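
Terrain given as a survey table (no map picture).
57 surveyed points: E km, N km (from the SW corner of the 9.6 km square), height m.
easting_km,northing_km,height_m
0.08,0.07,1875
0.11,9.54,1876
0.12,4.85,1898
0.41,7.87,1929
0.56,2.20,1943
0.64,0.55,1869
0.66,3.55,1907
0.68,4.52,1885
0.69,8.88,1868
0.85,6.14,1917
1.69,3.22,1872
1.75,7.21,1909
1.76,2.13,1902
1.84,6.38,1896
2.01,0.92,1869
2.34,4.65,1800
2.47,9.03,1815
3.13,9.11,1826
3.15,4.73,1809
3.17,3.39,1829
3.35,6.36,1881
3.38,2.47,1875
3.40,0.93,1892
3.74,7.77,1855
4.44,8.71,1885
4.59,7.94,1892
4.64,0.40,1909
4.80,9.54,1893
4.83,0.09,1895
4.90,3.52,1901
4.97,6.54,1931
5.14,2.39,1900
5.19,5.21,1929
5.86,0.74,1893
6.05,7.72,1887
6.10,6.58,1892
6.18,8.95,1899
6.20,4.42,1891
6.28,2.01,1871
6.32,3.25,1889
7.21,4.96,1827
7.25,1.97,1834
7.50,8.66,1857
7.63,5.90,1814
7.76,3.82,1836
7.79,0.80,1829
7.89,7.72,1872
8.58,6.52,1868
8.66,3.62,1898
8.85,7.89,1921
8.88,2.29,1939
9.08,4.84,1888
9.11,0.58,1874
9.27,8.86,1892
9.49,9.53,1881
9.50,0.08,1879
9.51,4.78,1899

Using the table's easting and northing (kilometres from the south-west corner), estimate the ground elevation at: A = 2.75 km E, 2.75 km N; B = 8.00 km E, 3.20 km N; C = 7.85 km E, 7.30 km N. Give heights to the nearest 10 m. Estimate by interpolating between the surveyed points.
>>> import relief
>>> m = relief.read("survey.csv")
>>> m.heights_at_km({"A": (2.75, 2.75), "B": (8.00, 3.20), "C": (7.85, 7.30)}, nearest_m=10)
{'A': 1850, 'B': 1870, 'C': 1870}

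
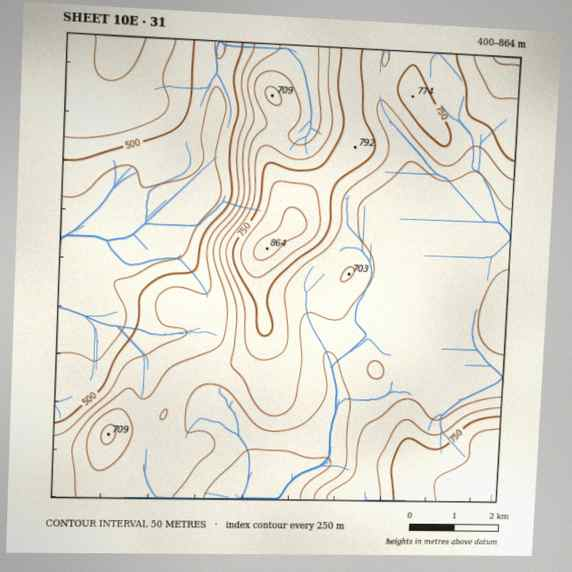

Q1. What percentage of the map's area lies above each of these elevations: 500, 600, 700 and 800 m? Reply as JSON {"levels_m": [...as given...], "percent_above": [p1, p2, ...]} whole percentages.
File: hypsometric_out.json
{"levels_m": [500, 600, 700, 800], "percent_above": [84, 64, 22, 5]}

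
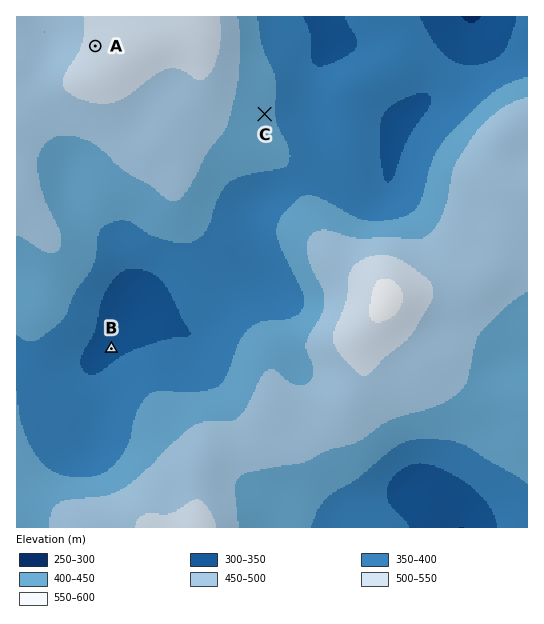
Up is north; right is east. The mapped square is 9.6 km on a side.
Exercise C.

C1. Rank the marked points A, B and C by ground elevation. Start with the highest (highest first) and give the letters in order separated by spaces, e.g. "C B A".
A C B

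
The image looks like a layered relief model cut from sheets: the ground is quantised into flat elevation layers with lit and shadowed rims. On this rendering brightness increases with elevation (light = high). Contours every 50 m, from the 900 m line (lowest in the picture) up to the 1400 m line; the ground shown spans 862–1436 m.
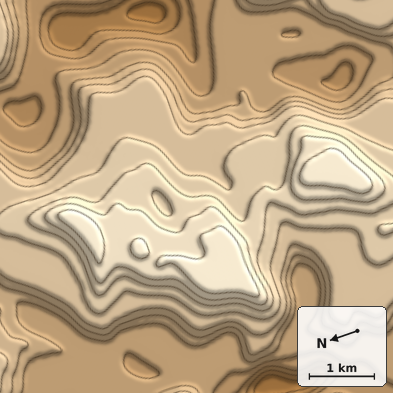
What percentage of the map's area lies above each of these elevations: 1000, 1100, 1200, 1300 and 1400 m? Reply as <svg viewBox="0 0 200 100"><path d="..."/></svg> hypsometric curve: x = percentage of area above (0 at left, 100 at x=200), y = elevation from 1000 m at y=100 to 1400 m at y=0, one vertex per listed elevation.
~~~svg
<svg viewBox="0 0 200 100"><path d="M187 100l-61-25-26-25-62-25-29-25"/></svg>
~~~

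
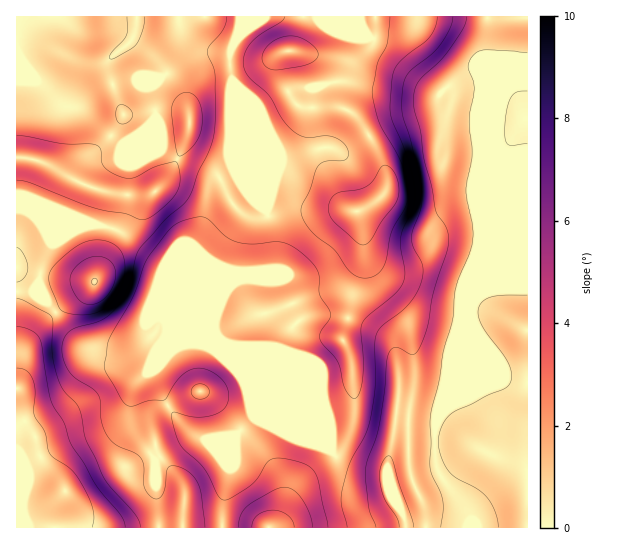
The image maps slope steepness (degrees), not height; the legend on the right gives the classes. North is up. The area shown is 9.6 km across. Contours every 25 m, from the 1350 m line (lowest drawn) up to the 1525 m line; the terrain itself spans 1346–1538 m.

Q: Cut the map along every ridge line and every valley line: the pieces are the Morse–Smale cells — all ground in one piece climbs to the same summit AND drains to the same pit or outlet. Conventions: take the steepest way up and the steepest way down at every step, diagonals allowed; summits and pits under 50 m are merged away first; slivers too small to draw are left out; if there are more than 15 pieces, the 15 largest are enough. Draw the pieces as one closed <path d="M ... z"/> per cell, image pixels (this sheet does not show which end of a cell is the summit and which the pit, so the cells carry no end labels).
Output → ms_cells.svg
<path d="M527 16l-39 1-1 38-10 20 2 26-4 14 0 18 2 10 0 19-2 11 0 40 4 16 0 12-7 25-12 28-1 28-11 33-3 28-10 41-40-1 4-24 0-30-6-23-6-9-28-16-18-5-23-1-19 5-17-40-20 1-10-2 21-10 0-22-2-21-4-12 1-47-37-92-2-20 10-24 0-15-223 1 1 511 205 0 1-25 6-34 7-15 0-19 17-16 5 0 59 24 14 8 11 12 5 2 40 7 9 30 8 15 2 11 122-1z"/><path d="M487 16l-246 0-2 15-10 24 4 30 35 82-1 47 5 20 1 35-21 10 10 2 20-1 17 40 19-5 23 1 18 5 19 10 11 8 7 15 3 15 0 30-4 25 41-1 1-13 8-27 3-28 11-33 1-28 17-45 2-20-4-16 0-40 2-11 0-19-2-10 0-18 4-14-2-26 10-20z"/><path d="M102 225l-15 0-8 3-25 15-10 16-5 20 8 23 22 29 14 14 20 6 18 0 22-8 8 0 10 5 17 0 9-4 14 0 32 11-52-53-16-39-11-6-31-24z"/><path d="M258 419l-5 0-17 16 0 19-7 15-6 34 0 25 182-1 0-6-9-19-9-30-40-7-22-18z"/>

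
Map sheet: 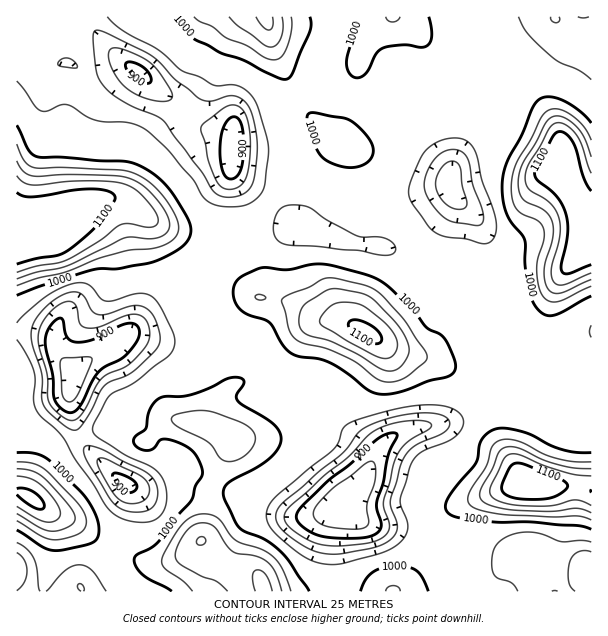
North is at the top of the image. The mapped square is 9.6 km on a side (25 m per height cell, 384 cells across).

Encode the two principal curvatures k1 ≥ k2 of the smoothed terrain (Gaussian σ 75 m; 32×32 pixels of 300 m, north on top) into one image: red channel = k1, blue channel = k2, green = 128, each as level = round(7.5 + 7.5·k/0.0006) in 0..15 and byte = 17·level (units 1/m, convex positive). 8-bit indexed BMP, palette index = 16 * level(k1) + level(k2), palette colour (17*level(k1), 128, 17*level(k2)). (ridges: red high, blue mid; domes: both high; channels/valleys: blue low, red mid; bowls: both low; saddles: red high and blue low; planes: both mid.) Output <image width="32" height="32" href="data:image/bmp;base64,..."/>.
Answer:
<image width="32" height="32" href="data:image/bmp;base64,Qk02CAAAAAAAADYEAAAoAAAAIAAAACAAAAABAAgAAAAAAAAEAAATCwAAEwsAAAABAAAAAAAAAIAAABGAAAAigAAAM4AAAESAAABVgAAAZoAAAHeAAACIgAAAmYAAAKqAAAC7gAAAzIAAAN2AAADugAAA/4AAAACAEQARgBEAIoARADOAEQBEgBEAVYARAGaAEQB3gBEAiIARAJmAEQCqgBEAu4ARAMyAEQDdgBEA7oARAP+AEQAAgCIAEYAiACKAIgAzgCIARIAiAFWAIgBmgCIAd4AiAIiAIgCZgCIAqoAiALuAIgDMgCIA3YAiAO6AIgD/gCIAAIAzABGAMwAigDMAM4AzAESAMwBVgDMAZoAzAHeAMwCIgDMAmYAzAKqAMwC7gDMAzIAzAN2AMwDugDMA/4AzAACARAARgEQAIoBEADOARABEgEQAVYBEAGaARAB3gEQAiIBEAJmARACqgEQAu4BEAMyARADdgEQA7oBEAP+ARAAAgFUAEYBVACKAVQAzgFUARIBVAFWAVQBmgFUAd4BVAIiAVQCZgFUAqoBVALuAVQDMgFUA3YBVAO6AVQD/gFUAAIBmABGAZgAigGYAM4BmAESAZgBVgGYAZoBmAHeAZgCIgGYAmYBmAKqAZgC7gGYAzIBmAN2AZgDugGYA/4BmAACAdwARgHcAIoB3ADOAdwBEgHcAVYB3AGaAdwB3gHcAiIB3AJmAdwCqgHcAu4B3AMyAdwDdgHcA7oB3AP+AdwAAgIgAEYCIACKAiAAzgIgARICIAFWAiABmgIgAd4CIAIiAiACZgIgAqoCIALuAiADMgIgA3YCIAO6AiAD/gIgAAICZABGAmQAigJkAM4CZAESAmQBVgJkAZoCZAHeAmQCIgJkAmYCZAKqAmQC7gJkAzICZAN2AmQDugJkA/4CZAACAqgARgKoAIoCqADOAqgBEgKoAVYCqAGaAqgB3gKoAiICqAJmAqgCqgKoAu4CqAMyAqgDdgKoA7oCqAP+AqgAAgLsAEYC7ACKAuwAzgLsARIC7AFWAuwBmgLsAd4C7AIiAuwCZgLsAqoC7ALuAuwDMgLsA3YC7AO6AuwD/gLsAAIDMABGAzAAigMwAM4DMAESAzABVgMwAZoDMAHeAzACIgMwAmYDMAKqAzAC7gMwAzIDMAN2AzADugMwA/4DMAACA3QARgN0AIoDdADOA3QBEgN0AVYDdAGaA3QB3gN0AiIDdAJmA3QCqgN0Au4DdAMyA3QDdgN0A7oDdAP+A3QAAgO4AEYDuACKA7gAzgO4ARIDuAFWA7gBmgO4Ad4DuAIiA7gCZgO4AqoDuALuA7gDMgO4A3YDuAO6A7gD/gO4AAID/ABGA/wAigP8AM4D/AESA/wBVgP8AZoD/AHeA/wCIgP8AmYD/AKqA/wC7gP8AzID/AN2A/wDugP8A/4D/AJPXlUKGqIeFdYanlpbpyJOWl4aXurmXhoeHhpiVdqaDYtamhKaXlrbXuZemxvq3pMbG18enlpaHiIeWdZWopjCEs5SUpZeWhLXpydakpaa2lYWmpdTVl4eHh5ZkY5S1g3PX2Oe0tralg8nsplO0o2JTY3FAYMOnh4WEk4JigoNz5/r416XEk5KUo7OjdcWRYGFkdZK22JeXtcS0taW2pYP56paU12BAYMWWloZ2l9a3hHFzgKbpmIal5fn6+fn29cm2greiYGCy1oeVpYWGl9jHdIFgctioh4Vypur5+PbmkqKWo4Cz6eeGZYa4uJaGl9fopnCQyOq4l2Ok+sZxYHGFl8jQ5ufIp4SGprfKt6aHmMjHhHCQo6S1lcTDkHKEdaf2w8DomHam2OjYx6eWhoeHlrbWpYBwYJGllISFh4iHx8IgUOfJl5amhpaEdHV2d4eHl6bHx9fGtpeHd4d3h4fY13Bwx8nGp4Z2hpeXh4d3d4eFlLaVhYaWh4eHh4eHiOnGgHKghYXHp4eHh4eHhoZ1c3OE2Limt5aHh4iHd4eI9oCQpZBgY5Skp4eHd3aEo4R0ltj518WWhoeHh4eHh5fUYYHYxnFAc7anh4eGdYTI6db4+dqnc4aGd4eHh5eGhraUUJXnt4Kjx5iHhpWWlLa5yMm4l4OEh4eHh4eFtJOFg7VzcLfJtrWnh3eFuNm2pZe5qKmUg3aHh4eHhpL1xXGFc5SRk5aHloeHh4aWl3d2laaFlISGh4eHh4eGguj6x/f36raDhHWEg4WHh4aWh5eXh4aFdYaIh5iXl4aTpvjomKjI2MeVhajGo4aHh5eFdYSCg4V1hpeXqKaUhnRj1riHiJioqKW2+vmjlpeXp4VTdJaXmJiYp6aGgoOldVLVt7a3t7i4t+jplYO2xcXGtpammIiIl5e2dWFylranhOa3s7bI6Pj56aWCl7ZgccWnmIeHh4eHpqVScaemtOm318ZxdJSDgpKhgpanplFQx7iHhoaWloeotlNQtqah+tnI5mBjg4NzhIWXqIWmc2DGt4eGqMmnhoe2lHLFloCU9/nYgYaHl5eYqaiGdaVzYNa3dpe4l4aHh5e3tqaHdHDo/LWFhZiXhoeXl6WkpXNQ5peHp4aGh4eHh4iHh4eGgvPkkJd1l4d2toZzgJS3paLWh5eHdoaHd3eHiIeHh4eGo5KWhXWXhqamUmCkt5e4poWVlnZ2l5d3d4eHh4eHh4eXl6iElnWGxnBgg9eoh4Z1ldaVdoaoqHZ2h4eHh4iHmJeHhYeXl6ikkMfnp4Z1loao+IOFhoa3hoaXl4aHiJendoaFt6eWhqK3uJd1hZeXp9n6o5WGhqe4qKeHd4aHqIZlhqY="/>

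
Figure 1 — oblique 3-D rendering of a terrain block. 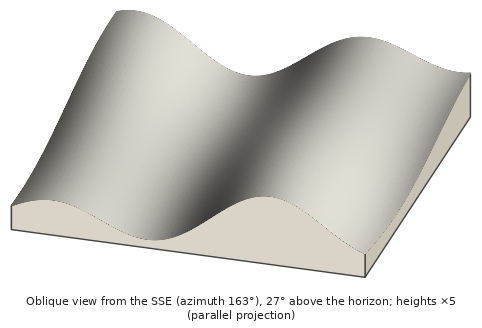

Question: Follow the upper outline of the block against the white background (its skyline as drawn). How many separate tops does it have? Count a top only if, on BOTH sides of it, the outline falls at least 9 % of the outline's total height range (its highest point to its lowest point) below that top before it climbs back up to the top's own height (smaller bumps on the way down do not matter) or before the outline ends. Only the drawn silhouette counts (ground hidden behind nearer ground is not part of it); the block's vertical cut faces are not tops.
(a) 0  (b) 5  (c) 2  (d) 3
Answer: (c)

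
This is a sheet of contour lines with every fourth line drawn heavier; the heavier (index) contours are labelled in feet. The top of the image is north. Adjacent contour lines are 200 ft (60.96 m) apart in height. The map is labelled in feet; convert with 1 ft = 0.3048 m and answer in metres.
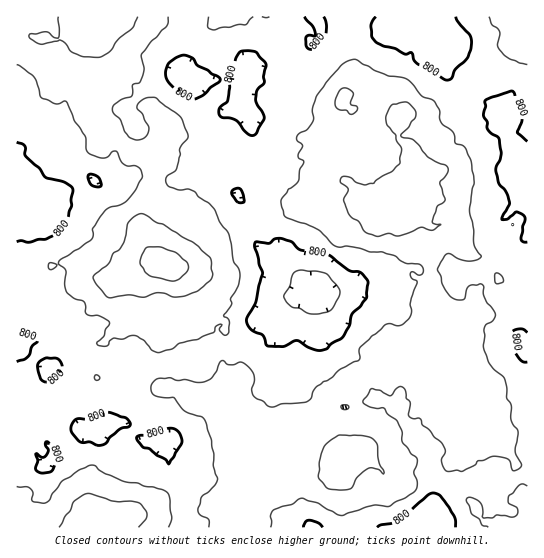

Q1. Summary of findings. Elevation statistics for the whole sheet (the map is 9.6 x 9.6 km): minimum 150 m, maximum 460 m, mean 300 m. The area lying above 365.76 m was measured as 7.4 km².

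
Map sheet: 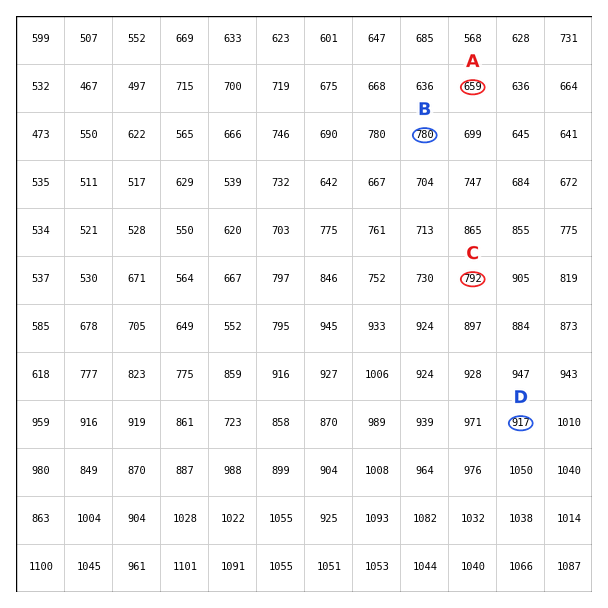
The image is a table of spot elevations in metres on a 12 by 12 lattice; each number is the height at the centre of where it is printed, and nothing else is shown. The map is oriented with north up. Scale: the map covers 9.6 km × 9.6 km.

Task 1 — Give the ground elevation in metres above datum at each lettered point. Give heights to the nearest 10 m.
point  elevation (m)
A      660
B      780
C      790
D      920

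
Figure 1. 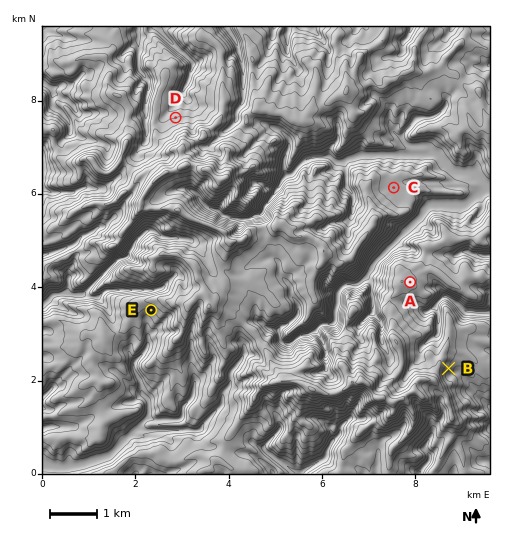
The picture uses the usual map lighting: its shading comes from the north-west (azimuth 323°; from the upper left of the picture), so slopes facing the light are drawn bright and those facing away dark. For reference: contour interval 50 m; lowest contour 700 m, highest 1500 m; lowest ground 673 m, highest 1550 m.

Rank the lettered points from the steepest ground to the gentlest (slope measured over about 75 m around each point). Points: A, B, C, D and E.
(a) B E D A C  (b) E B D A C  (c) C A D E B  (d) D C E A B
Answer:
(a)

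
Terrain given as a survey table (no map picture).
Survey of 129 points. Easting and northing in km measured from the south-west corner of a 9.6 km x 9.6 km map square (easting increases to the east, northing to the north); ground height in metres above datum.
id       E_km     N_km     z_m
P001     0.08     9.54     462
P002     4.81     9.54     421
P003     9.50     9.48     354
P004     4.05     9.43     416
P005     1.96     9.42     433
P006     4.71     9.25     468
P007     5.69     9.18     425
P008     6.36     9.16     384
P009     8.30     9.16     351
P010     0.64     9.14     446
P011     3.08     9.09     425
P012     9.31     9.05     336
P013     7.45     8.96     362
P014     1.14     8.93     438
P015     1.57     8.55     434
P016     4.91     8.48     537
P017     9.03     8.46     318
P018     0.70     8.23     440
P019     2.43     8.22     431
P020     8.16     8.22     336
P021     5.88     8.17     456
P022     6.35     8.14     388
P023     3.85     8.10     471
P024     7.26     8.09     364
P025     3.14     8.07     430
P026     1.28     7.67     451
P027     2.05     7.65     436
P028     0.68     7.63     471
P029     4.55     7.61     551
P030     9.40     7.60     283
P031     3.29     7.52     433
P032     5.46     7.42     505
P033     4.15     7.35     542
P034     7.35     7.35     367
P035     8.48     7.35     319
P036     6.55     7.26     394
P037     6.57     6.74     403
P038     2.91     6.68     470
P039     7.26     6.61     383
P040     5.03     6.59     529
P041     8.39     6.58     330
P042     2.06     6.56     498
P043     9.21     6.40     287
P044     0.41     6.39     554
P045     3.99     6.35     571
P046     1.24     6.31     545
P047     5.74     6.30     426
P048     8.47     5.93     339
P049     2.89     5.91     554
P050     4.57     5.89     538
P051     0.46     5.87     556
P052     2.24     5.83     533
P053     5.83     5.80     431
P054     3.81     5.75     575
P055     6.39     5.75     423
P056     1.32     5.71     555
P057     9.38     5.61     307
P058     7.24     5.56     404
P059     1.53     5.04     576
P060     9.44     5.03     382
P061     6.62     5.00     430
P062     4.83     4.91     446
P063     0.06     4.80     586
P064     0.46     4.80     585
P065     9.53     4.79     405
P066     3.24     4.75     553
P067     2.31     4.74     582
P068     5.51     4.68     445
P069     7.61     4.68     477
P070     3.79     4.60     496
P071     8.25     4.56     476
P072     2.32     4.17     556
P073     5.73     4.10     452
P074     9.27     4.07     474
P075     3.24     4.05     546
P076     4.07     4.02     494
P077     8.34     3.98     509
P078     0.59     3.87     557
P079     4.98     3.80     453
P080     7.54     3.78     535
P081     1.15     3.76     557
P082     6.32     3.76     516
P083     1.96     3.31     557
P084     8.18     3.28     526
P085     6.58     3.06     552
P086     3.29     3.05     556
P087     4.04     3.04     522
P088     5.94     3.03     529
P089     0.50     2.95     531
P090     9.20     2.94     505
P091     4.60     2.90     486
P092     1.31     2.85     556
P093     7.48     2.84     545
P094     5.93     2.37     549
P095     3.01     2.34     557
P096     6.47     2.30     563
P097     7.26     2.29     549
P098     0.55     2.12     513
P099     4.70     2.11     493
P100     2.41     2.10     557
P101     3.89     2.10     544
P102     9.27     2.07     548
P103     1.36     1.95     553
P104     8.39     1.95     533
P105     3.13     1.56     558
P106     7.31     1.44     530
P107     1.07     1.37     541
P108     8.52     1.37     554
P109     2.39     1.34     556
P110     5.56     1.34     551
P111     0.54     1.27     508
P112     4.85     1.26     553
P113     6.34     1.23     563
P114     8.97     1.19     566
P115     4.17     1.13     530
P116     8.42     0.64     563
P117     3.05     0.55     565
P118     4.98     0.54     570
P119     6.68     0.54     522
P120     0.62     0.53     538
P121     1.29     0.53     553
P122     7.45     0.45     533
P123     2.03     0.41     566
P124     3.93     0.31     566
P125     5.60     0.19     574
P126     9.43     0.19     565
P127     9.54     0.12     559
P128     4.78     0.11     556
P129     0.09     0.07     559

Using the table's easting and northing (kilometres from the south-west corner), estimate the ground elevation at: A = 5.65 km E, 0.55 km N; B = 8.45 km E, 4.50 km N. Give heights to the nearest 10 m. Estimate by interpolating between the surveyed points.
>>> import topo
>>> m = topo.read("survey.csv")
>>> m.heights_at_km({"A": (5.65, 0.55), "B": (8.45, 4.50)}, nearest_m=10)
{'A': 570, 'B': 470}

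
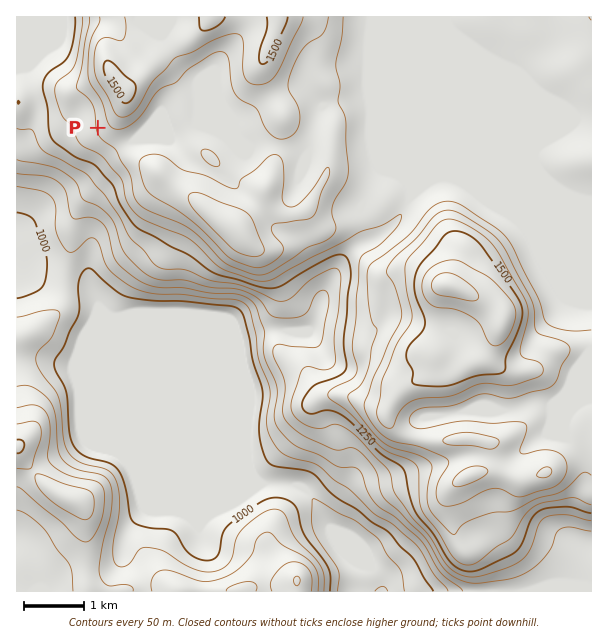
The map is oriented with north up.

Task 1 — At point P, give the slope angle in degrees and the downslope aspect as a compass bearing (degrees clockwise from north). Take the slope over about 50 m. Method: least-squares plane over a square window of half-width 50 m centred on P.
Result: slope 12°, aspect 258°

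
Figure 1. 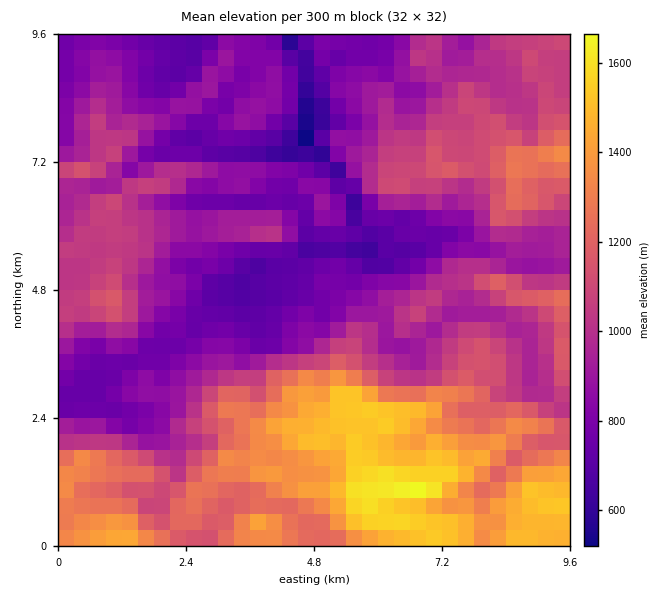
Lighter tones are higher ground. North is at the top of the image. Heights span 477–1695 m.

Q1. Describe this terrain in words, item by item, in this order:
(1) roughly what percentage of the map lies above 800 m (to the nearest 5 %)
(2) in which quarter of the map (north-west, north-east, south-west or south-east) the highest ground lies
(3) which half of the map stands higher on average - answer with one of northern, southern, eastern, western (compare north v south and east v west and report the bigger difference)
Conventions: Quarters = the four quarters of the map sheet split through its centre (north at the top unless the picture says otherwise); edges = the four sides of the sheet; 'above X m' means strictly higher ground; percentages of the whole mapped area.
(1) About 80 % of the map lies above 800 m.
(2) The highest point lies in the south-east quarter of the map.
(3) Taken as a whole, the southern half is higher than the northern.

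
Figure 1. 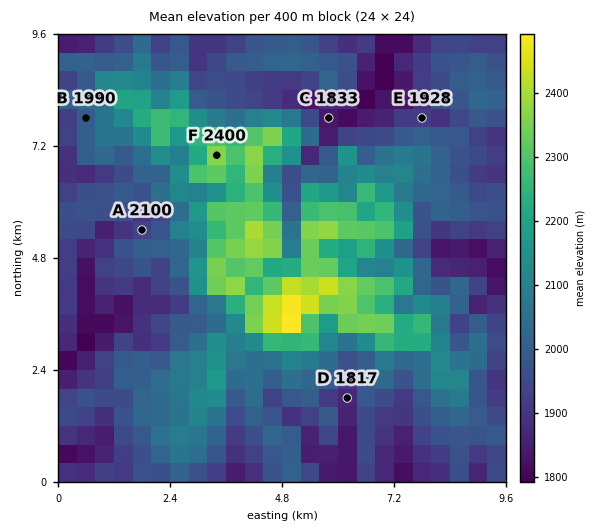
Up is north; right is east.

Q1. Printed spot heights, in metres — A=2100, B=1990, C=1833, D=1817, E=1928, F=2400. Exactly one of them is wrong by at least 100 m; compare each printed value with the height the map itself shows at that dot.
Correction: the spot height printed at A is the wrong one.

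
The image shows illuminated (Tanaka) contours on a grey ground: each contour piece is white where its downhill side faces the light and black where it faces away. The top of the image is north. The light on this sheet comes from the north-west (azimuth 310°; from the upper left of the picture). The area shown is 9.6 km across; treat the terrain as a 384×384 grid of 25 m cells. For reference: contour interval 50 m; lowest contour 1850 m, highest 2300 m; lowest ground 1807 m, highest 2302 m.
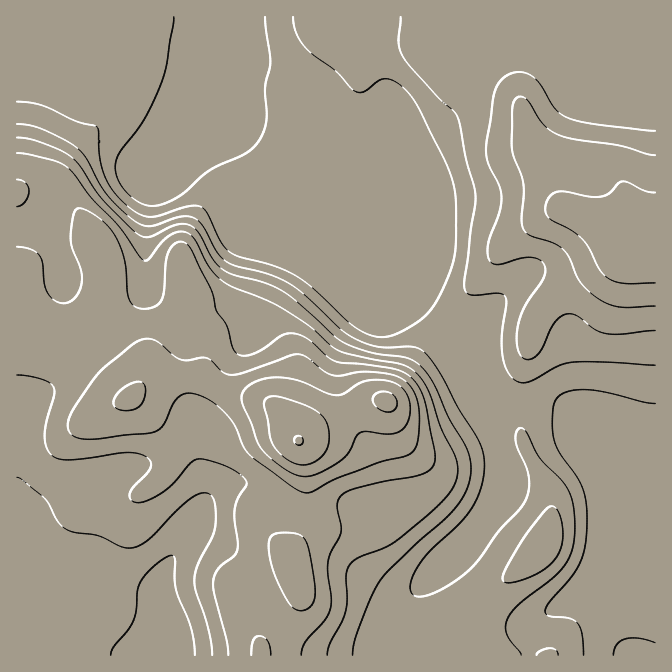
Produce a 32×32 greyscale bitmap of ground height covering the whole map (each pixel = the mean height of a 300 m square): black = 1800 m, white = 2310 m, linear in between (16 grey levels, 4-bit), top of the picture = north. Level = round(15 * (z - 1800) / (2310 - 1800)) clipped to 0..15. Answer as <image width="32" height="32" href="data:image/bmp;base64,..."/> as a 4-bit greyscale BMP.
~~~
<image width="32" height="32" href="data:image/bmp;base64,Qk12AgAAAAAAAHYAAAAoAAAAIAAAACAAAAABAAQAAAAAAAACAAATCwAAEwsAABAAAAAAAAAAAAAAABEREQAiIiIAMzMzAERERABVVVUAZmZmAHd3dwCIiIgAmZmZAKqqqgC7u7sAzMzMAN3d3QDu7u4A////AHd3ZmZnmqqYZVVVVVREMhFmZ3ZmZ5qqmHZVVVVEMzIiZmZmZmiaqql2VVVVVDMiImZmZmZ4mau5dlVEVmVDIiJmZmdmeJmruYdlREVmZCIiZnd3dmeJq6mIdlREVnUyImd4iIdniaqqmIh1RFZlMiJ3iImYd4maqYiIh1RFZTIieIiJmYiJmrqZmIhkRFQyIoiIiJmZmbzcuqqYZERDIiKJqqmZmZvO7cu7mGREQiIiiau7upmr3u3MzJdURDIiIomrzMuqvN7dzdyWREQzIjOJmrzLu7zMy7zLdUREQzM0maqru7uqq7qZh1RERVRERKqqqrqqmJqYZURERFZlVVWqqqqpmZiIhkIjNERWZmZmqZqpmZmIh1QiIjRERmZ3d5mZqYmph2UyIiIjRVVneJmZmamJqFQzIiIiIkZmZ4mZmZqoeJYyIiIiIiJGZ3iZmZiZllVkIiIiIiIiRWiJmZmYmGMiMyIiIiIiIkVomZmZmIdBARIiIiIiIiJFaImZmYh1IQABIiIiIiIjRniIiIh2VDEQABEiIiIiI1Z4iIh3VDMyEAABEiIiIjRWeHdmZjMzMyEAARIiIiJEVndlVVUzMzMhAAESIjMzRVVnZVVVMzMzMQABEiMzNFVVVVVVVTMzMzIQARI0REVVVVVVVVUzMzMyEAESRERFVVVVVVVV"/>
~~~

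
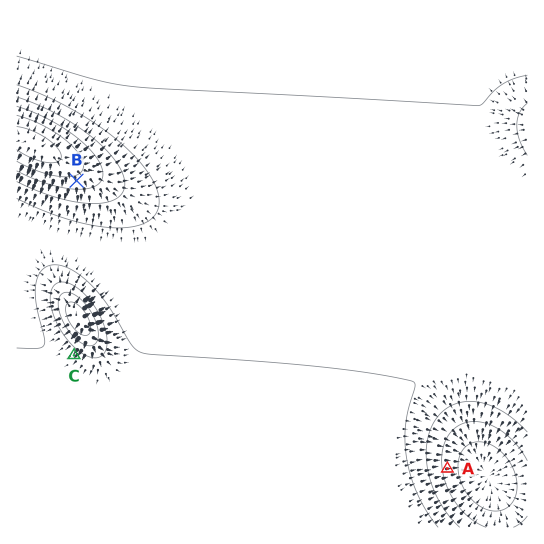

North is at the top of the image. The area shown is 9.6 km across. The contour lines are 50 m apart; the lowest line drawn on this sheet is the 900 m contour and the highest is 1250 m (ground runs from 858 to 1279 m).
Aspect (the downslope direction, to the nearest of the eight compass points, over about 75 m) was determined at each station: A E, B S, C SW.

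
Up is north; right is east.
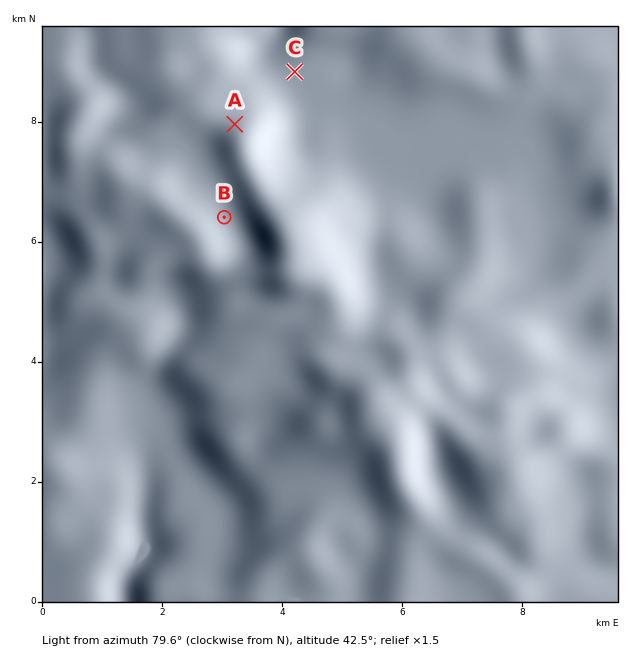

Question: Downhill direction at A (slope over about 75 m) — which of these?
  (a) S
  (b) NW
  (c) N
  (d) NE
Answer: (c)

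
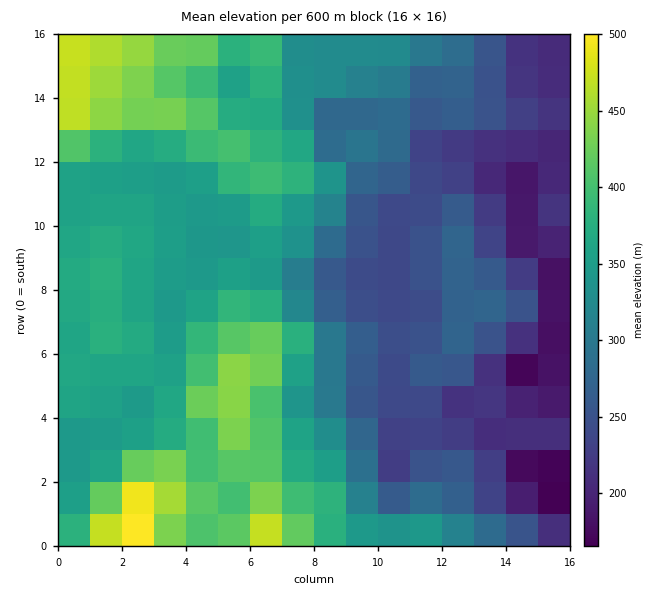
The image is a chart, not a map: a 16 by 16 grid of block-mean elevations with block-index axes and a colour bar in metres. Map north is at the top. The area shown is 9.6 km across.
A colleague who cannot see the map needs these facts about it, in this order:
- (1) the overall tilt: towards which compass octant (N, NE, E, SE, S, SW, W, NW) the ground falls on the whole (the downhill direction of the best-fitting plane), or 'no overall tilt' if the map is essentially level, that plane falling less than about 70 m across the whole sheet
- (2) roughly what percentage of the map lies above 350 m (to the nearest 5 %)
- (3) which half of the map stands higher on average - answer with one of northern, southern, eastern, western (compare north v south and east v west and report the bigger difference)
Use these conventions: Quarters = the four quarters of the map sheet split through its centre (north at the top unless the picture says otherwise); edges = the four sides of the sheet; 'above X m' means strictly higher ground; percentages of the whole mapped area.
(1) Overall the map slopes down towards the east.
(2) Roughly 45 % of the ground is higher than 350 m.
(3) On average the western half of the map is the higher ground.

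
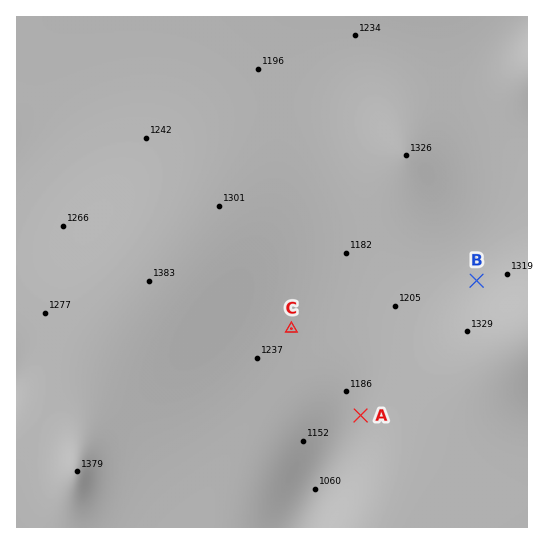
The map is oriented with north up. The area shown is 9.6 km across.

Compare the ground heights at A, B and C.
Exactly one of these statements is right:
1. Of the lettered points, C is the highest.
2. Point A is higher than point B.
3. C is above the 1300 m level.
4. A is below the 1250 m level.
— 4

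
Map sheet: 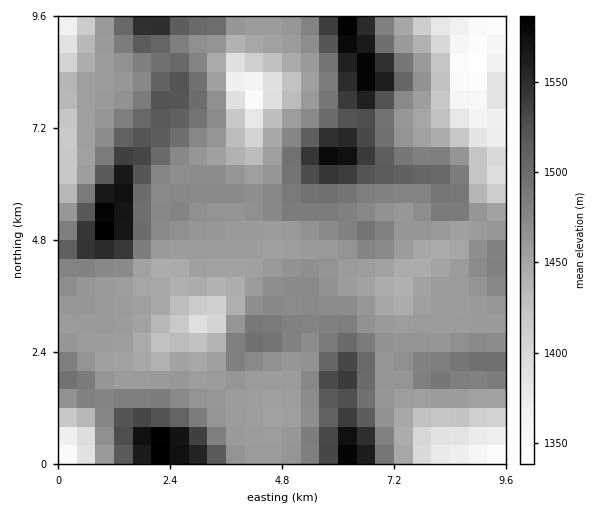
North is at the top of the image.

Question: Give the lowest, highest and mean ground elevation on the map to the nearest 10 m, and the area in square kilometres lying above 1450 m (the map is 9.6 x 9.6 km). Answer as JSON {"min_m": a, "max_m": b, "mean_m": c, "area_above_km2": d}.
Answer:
{"min_m": 1330, "max_m": 1600, "mean_m": 1470, "area_above_km2": 71.4}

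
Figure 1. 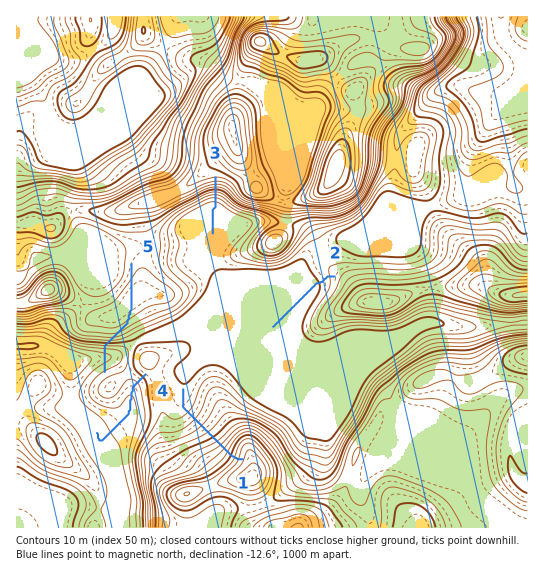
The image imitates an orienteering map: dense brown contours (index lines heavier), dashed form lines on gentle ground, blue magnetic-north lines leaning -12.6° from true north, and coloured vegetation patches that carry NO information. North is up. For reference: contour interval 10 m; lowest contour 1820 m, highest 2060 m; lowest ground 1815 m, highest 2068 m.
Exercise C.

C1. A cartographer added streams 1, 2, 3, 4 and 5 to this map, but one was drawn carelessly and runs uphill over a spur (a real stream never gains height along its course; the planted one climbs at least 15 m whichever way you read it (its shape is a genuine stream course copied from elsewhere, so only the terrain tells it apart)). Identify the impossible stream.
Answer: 5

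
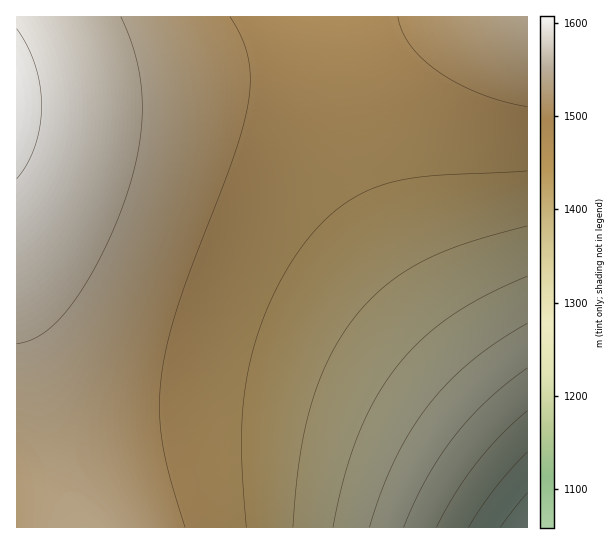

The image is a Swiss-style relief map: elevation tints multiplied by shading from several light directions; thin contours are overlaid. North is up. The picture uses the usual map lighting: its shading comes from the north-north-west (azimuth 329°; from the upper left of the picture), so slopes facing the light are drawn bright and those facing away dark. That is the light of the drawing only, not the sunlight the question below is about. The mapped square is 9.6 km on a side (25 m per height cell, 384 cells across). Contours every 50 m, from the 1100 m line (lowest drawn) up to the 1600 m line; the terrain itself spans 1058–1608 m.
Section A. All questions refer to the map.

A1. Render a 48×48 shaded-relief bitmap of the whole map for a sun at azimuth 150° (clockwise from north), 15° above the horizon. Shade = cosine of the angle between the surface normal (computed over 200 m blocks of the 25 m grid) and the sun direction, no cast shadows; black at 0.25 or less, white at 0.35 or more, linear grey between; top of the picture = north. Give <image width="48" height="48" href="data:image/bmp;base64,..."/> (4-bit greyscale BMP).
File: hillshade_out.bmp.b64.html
<image width="48" height="48" href="data:image/bmp;base64,Qk32BAAAAAAAAHYAAAAoAAAAMAAAADAAAAABAAQAAAAAAIAEAAATCwAAEwsAABAAAAAAAAAAAAAAABEREQAiIiIAMzMzAERERABVVVUAZmZmAHd3dwCIiIgAmZmZAKqqqgC7u7sAzMzMAN3d3QDu7u4A////AAAAAAERESIiMzREVWZneImaqrvM3d7u/wAAABERESIiMzREVVZneIiZqrvMzd3u7wAAEREREiIiMzREVVZnd4iZqqu8zd3u7xERERERIiIjMzREVVZmd4iZmqu8zN3e7hERERESIiIjMzREVVZmd4iJmqq7zN3e7hEREREiIiIzMzREVVZmd3iJmaq7zM3d7hEREiIiIiIzMzREVVVmd3iImaqrvMzd7iIiIiIiIiMzM0REVVVmZ3iImZqru8zd3iIiIiIiIzMzM0REVVVmZ3eIiZqqu8zN3SIiIiIjMzMzNEREVVVmZ3eIiZmqu7zN3SIiIjMzMzMzNEREVVVmZnd4iZmqq7zM3TIzMzMzMzMzREREVVVmZnd4iJmaq7vMzTMzMzMzMzNEREREVVVmZnd4iJmaqru8zDMzMzMzMzREREREVVVWZmd3iImZqqu8zDMzMzM0RERERERFVVVWZmd3iIiZmqu7zDMzNERERERERERFVVVWZmd3eIiZmqq7vERERERERERERERVVVVWZmZ3eIiJmaqru0REREREREREREVVVVVWZmZ3d4iJmZqru0RERERERERERFVVVVVVZmZnd3iImZqqu0RERERERERERVVVVVVVZmZnd3iIiZmqq0REREREREVVVVVVVVVVZmZmd3eIiZmaqkRERERVVVVVVVVVVVVVVmZmd3d4iJmaqkRERVVVVVVVVVVVVVVVVmZmZ3d4iImZqkREVVVVVVVVVVVVVVVVVWZmZnd3iIiZmkREVVVVVVVVVVVVVVVVVWZmZmd3eIiZmURFVVVVVVVVVVVVVVVVVVZmZmd3d4iJmURFVVVVVVVVVVVVVVVVVVVmZmZ3d3iImUREVVVVVVVVVVVVVVVVVVVWZmZnd3iIiUREVVVVVVVVVVVVVVVVVVVVVmZmd3eIiERERVVVVVVVVVVVVVVVVVVVVWZmZ3d4iERERFVVVVVVVVVVVVVVVVVVVVZmZnd3iERERERVVVVVVUREREREVVVVVVVmZmd3eEREREREREREREREREREREVVVVVWZmZ3d0REREREREREREREREREREREVVVVVmZndzNERERERERERERERERERERERFVVVWZmdzM0REREREREREREREREREREREVVVVZmZzMzRERERERERERERERERERERERFVVVmZjMzNEREREREREREQzMzMzRERERERVVVZjMzMzNEREREQzMzMzMzMzMzNERERFVVViMzMzMzMzMzMzMzMzMzMzMzMzNERERVVSIzMzMzMzMzMzMzMzMzMzMzMzMzRERFVSIjMzMzMzMzMzMzMzMzIiMzMzMzM0RERSIiIzMzMzMzMzMiIiIiIiIiIiMzMzNERCIiIiIzMzMyIiIiIiIiIiIiIiIiMzMzRCIiIiIiIiIiIiIiIiIiIiIiIiIiIiMzMxEiIiIiIiIiIiIiIiERERERERIiIiIjMxESIiIiIiIiIiIREREREREREREREiIiIxESIiIiIiIiIhERERERERERERERERIiIg=="/>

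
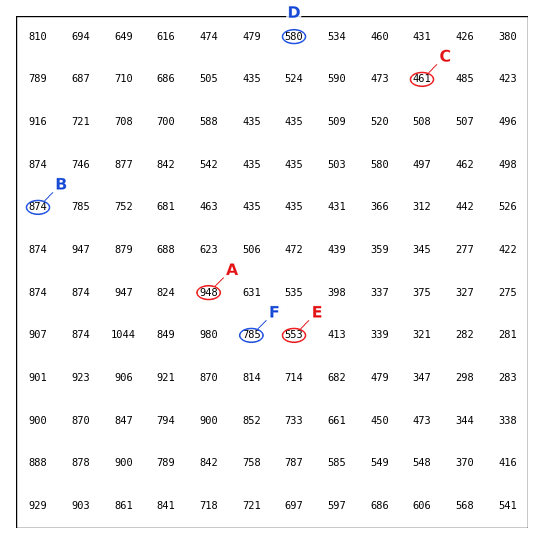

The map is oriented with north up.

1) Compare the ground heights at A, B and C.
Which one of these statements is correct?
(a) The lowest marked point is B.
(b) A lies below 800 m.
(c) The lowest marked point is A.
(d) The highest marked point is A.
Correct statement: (d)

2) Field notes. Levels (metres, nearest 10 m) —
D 580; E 550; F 780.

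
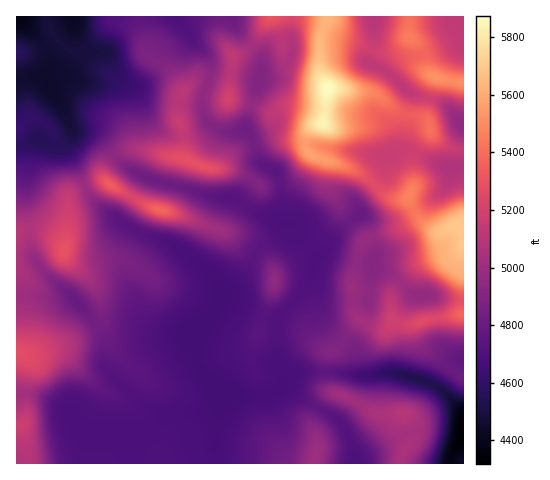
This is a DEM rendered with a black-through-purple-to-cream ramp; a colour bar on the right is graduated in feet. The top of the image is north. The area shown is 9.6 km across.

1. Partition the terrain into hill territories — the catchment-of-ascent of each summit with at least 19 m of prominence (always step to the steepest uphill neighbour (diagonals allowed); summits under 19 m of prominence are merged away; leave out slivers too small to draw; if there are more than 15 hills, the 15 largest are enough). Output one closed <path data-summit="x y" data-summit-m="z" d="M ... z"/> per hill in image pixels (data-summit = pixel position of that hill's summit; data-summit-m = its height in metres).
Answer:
<path data-summit="328 89" data-summit-m="1790" d="M374 16l-82 0-2 20 2 7-4-3-10 0-11 8-5 12-4 29-12 37 15 36 5 4-8 6-14 21-9 6 25 15 14 4 10 6 11 1 5 13 16 20-4 20-35 44-24-8-23-14-8-2-10 18-19 19 0 18 6 15 17 19 25 9 28-1 7-3 12-14 12-5 35-1 19 3 44-2 41 14 24 27 1-52-9-4-14-14-4-28-6-18-4-3-14 0-21-20-19-8 2-21-7-21-10-16 1-8 22-23 6-21 15-11 11-45 0-6-20-18-25-14 6-21z"/><path data-summit="63 252" data-summit-m="1615" d="M71 133l-8 10-4 3-7 0-14-8-22 8 0 149 37 2 10-5 6 2 18 19 14 20 4 14 0 20 43 43 11 5 13 1 41-7 5-7 2-13-15-13-8-13-4-10 0-18 14-13 11-15 3-8-2-14-16-18-22-18-54-23-25-18-12-12-23-48z"/><path data-summit="206 167" data-summit-m="1613" d="M175 16l-101 0-2 11-21 26-1 15-6 12 16 23 11 24 5 5 15 1 7 3 17 22 14 11 18 9 34 8 19 7 14 4 24 1 20-26 8-6-5-4-8-23-7-10-22 3-14-8-4-5-3-9 0-13 8-22 0-12-4-8-14-14z"/><path data-summit="459 225" data-summit-m="1736" d="M410 150l-12 0-11 7-6 21-23 25 1 10 9 12 7 21-2 21 19 8 21 20 17 0 33 6 1-135-16 2z"/><path data-summit="17 354" data-summit-m="1608" d="M67 292l-14 5-37 0 0 96 19 1 27 12 8 6 4 13 10 11 24-4 30 3 14-6 16-12-13-3-11-7-36-36-4-8 1-16-4-14-14-20z"/><path data-summit="404 413" data-summit-m="1555" d="M335 372l-35 1-12 5-7 8 9 3 19 14 21 11 13 11 8 16 5 23 95-1 3-11 10-14 0-24-20-24-14-8-32-9-44 2z"/><path data-summit="161 210" data-summit-m="1639" d="M144 176l-22 35-2 9 7 6 23 10 16 5 20 12 28 25 6 9 2 10 23-23 11-23 28-22 0-5-5-4-26-9-18-13-21-1-33-11-23-4z"/><path data-summit="314 463" data-summit-m="1527" d="M284 387l-20 9-23 0-21-6-4 43 1 30 138 1-2-16-10-23-13-11z"/><path data-summit="229 98" data-summit-m="1587" d="M231 16l-55 1 34 43 1 15-8 22 0 13 7 14 14 8 13 0 9-3 12-40 4-25-2-10-20-20z"/><path data-summit="274 281" data-summit-m="1510" d="M293 224l-8 0-4 9-25 18-11 23-22 21-1 3 8 2 23 14 24 7 34-41 5-21-16-21z"/><path data-summit="17 426" data-summit-m="1577" d="M29 393l-13 2 0 68 66 1 0-18 4-9-9-9-7-16-8-6-16-8z"/><path data-summit="410 38" data-summit-m="1663" d="M463 16l-88 0-1 26-6 21 22 10 3-5 11-9 26-6 17-7 14-7 3-4z"/><path data-summit="110 185" data-summit-m="1628" d="M73 129l-6 19 23 48 12 12 17 12 3-9 21-35-23-13-22-27-7-3-15-1z"/><path data-summit="435 77" data-summit-m="1684" d="M463 36l-2 3-28 13-31 8-13 14 22 19 35 12 17 19z"/><path data-summit="431 130" data-summit-m="1651" d="M416 94l-3 1-10 49-4 6 14 1 35 17 15-3 1-40-18-20z"/>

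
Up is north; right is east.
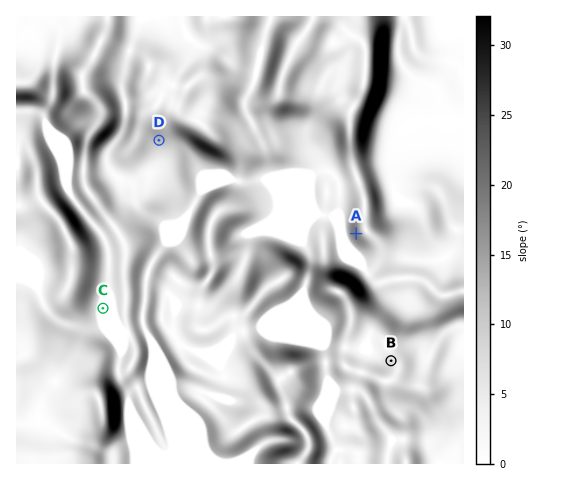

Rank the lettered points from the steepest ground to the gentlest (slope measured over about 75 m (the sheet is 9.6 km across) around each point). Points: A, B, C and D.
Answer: A D B C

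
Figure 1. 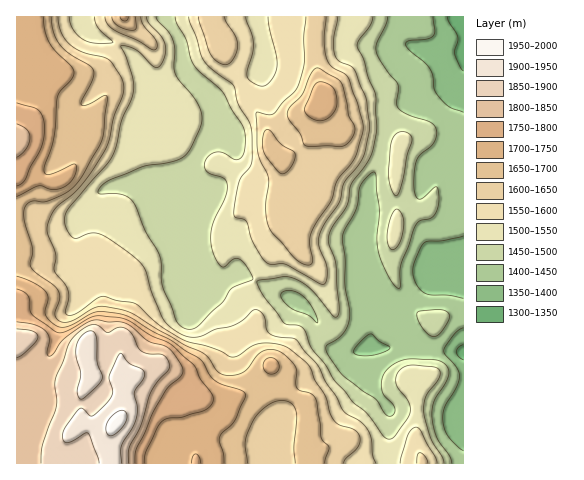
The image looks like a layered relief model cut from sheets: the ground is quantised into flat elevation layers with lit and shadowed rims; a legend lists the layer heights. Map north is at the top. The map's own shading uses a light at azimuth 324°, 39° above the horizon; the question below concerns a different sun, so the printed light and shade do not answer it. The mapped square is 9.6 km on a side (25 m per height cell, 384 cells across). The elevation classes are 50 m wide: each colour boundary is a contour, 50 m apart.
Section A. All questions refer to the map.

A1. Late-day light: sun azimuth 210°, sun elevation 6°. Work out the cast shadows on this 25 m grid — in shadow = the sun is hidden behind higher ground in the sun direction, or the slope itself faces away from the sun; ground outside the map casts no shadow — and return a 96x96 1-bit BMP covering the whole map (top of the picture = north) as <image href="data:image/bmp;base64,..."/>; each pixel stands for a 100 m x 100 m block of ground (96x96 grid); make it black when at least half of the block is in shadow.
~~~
<image width="96" height="96" href="data:image/bmp;base64,Qk2+BAAAAAAAAD4AAAAoAAAAYAAAAGAAAAABAAEAAAAAAIAEAAATCwAAEwsAAAIAAAAAAAAA////AAAAAAAAAAPgAAAAAAAAAPwAAAPgAAAAAAAAAf4AAAPgAAAAAAAAAf8AAAHgAAAAAAADAf8AAADgAAAAAAAPA/8AAAAAAAAAAAB/g/8AAAAAAAAAAA//g/8AAAAAAAAAAB//g/8AAAAAAAAAAH//h/8AAAAAAAAAAH//g/8AAABAAAAAAP//g/8AAAPgAAAAAP//gf8AAAHwAAAAAP//gP8AAAHwAAAAAP//gP8AAADwAAAAAf//AH8AAABgAD4AA///AD8AAAAAAP+AA///AA8AAAAAAf+AA///AAcAAAAAAf+AAf//AAMAAAAAA//AAf//B/8AAAAwH//AH///P/8AAAD4f//A//////8AAAD8///D//////8AAAD////P//////8AAAD////v//////8AAGD////////+D/8AAOD////////8A////eH////////4AB////P////////4AAf////////n///4AAD////////j//H4AAD////////j//H4AAB////////n/+P4AHg////////v/+fwAf4f/////////8fwA/8f/////////8+AB/9//////////4/AD////////////w/AH//////////3gA/AHwT////////gAB/AHgD////////gAB/AHAD////////AAD/AHAB////////AAH+AAAA////////AAP+AAAAf//////+AAf+AAAAP/8f///+AA/+AAAAH/8f///+AA/+AAAAH/+P///8AA/+AAAAD/+H///8AAf+AAAAB/+H///gAAP+AAAAB//D///AAAD+AAAAA//B///AAAA8AAAAAf/A///AAAAAAAAAAP/Af//AAAAAAEAAAD/gf//AAAAAAAAAAAfgP//AAAAAAAAAAAPgH//AAAAAAAAAAAHgD//AAAAeAAAAAADgB/+AAAAeAAAAAABAB/+AAAAOAAAAAAAAA/MAAAAAAAAAAAAAAfAAAAAAAAAAAAAAAPAAAAAAAAAAAAAAACAAAAAAAAAAAAAAAAAAAAAAAAAAAAAAAAAwAAAAAAAAAAAAAAB4AYAAAAAAAAAAAAAwA4AAQAAAAAAAAAAAB4AAwAAAAAAAAAAAD4AAYAAAAABgAAAAD4AAYGAAAADgAAAADwAB4PAAOADwAAAADgAD8PgD/ABwAAAAHAAH8PgD/AAwAAAAHAAH+HwD/AAAAAAAPAAH+DwD4AAAABgAPAAP+BwAgAAAADgAeAAf/AwAAAAAAHwA8EA//AAAAAAAAPgA4AD//AAAAAAOAfgA4AH//gAAAAAeAfgAwAH//gAAAAAfAfAAAAP//gAAAAA/AeAAAAP//wAAAHw/AcAAAAP//wAAAf//AAAAAAH//4AAA///AAAAAAH//4AAB///AAAAAAH//8AAB//+BwAAAAH//8AAD//8DwAAAAH//8AAD//wHwAOAAH//+AAD//gP4AeAAH//8AAD//Af4A/AAD//8AAD/+A/4B/AAB//wDgD/8B/4B/AAAP/wHgD/8D/4A/AACD/gHg="/>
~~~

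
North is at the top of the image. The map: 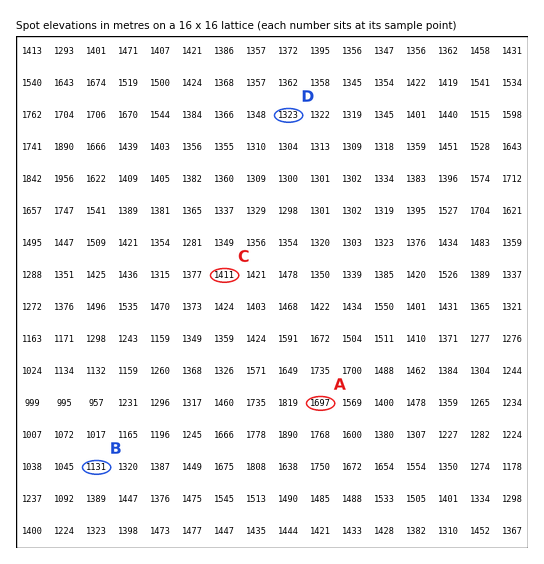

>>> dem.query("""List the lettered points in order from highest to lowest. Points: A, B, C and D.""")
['A', 'C', 'D', 'B']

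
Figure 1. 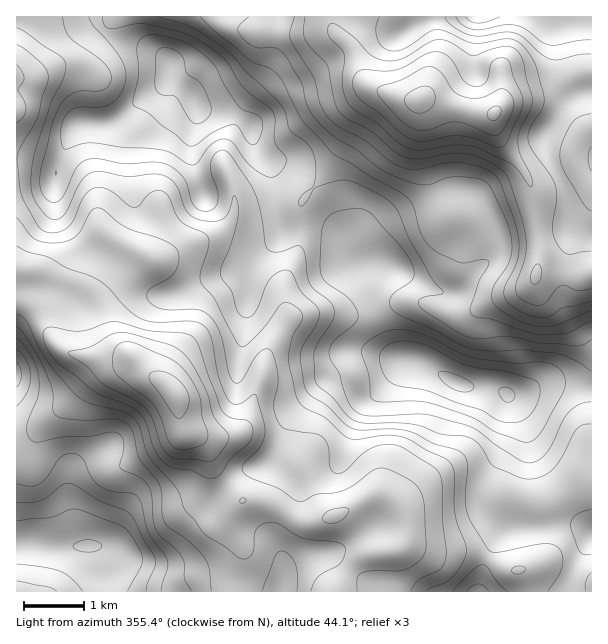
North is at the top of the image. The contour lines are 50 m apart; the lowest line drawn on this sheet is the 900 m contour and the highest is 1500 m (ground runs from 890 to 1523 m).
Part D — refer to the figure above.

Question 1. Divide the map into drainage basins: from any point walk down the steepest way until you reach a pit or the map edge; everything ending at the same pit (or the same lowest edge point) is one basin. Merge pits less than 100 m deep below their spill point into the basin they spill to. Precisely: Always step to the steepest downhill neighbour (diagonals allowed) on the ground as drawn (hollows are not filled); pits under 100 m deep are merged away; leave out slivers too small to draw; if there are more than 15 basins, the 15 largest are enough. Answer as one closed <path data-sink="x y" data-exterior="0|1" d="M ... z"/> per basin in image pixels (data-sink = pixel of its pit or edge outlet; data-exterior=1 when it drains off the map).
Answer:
<path data-sink="456 383" data-exterior="0" d="M386 92l-12 2-10 10-28 55-14 20-21 24-1 43-14 30-3 12 5 32-22 34-4 21-18 51-7 7-13 5-17 0-13-5-4 1 5 2 11 11 10 24 26 29 21 2 13 4 26 16 16 0 21-8 13 11 14 21 8 6-14 6-16 17-9 17 256 0 1-317-17 1-9-4-30 0 4-12 0-14-5-22-3-38-14-24-18-21-6-13 0-14-12 0-23-5-34-11-15 2z"/><path data-sink="194 99" data-exterior="0" d="M261 16l-245 1 0 252 5 2 15 0 17 7 21 5 13 6 11 11 17 42 35 32 14 8 11 11 3 6 3 27 5 6 21 6 24-2 13-10 18-51 4-21 22-34-5-32 3-12 14-30 1-43 21-24 14-20 28-55 10-10 10-2-13-6-5-5-12-31-21-19-13-1-15 4-38-2-7-2z"/><path data-sink="87 546" data-exterior="0" d="M134 360l-12 6-18 4-11 6-31 33-17 12-13 13-16 6 1 152 316 0 16-23 11-11 14-6-8-6-14-21-13-11-21 8-16 0-26-16-13-4-21-2-26-29-10-24-11-11-13-7-2-9-2-21-3-6-11-11-14-8z"/><path data-sink="480 17" data-exterior="1" d="M591 16l-261 1 6 16 18 17 8 27 9 9 39 14 15-2 21 8 48 8 0 14 6 13 18 21 14 24 3 38 5 22-3 26 11-1 27 5 12 0 5-3z"/><path data-sink="17 374" data-exterior="1" d="M17 298l-1 140 5 1 11-5 13-13 17-12 31-33 11-6 18-4 11-7-40-1-18-3-13-6-8-8-14-30-11-9z"/>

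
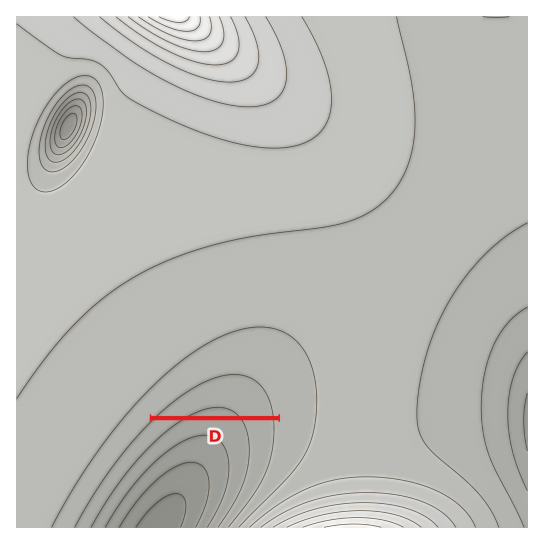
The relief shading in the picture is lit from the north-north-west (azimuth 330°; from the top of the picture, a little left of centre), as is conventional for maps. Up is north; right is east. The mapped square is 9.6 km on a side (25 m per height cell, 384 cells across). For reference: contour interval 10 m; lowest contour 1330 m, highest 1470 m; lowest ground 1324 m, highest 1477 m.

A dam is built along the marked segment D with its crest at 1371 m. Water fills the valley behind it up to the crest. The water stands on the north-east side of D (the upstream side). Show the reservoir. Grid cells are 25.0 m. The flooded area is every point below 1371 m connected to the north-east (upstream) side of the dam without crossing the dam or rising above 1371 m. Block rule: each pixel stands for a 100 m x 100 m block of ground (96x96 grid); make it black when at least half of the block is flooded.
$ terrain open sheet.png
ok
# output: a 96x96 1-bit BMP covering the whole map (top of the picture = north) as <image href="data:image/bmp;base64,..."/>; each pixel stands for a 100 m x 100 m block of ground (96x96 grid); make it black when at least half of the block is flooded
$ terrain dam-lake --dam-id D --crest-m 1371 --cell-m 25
<image width="96" height="96" href="data:image/bmp;base64,Qk2+BAAAAAAAAD4AAAAoAAAAYAAAAGAAAAABAAEAAAAAAIAEAAATCwAAEwsAAAIAAAAAAAAA////AAAAAAAAAAAAAAAAAAAAAAAAAAAAAAAAAAAAAAAAAAAAAAAAAAAAAAAAAAAAAAAAAAAAAAAAAAAAAAAAAAAAAAAAAAAAAAAAAAAAAAAAAAAAAAAAAAAAAAAAAAAAAAAAAAAAAAAAAAAAAAAAAAAAAAAAAAAAAAAAAAAAAAAAAAAAAAAAAAAAAAAAAAAAAAAAAAAAAAAAAAAAAAAAAAAAAAAAAAAAAAAAAAAAAAAAAAAAAAAAAAAAAAAAAAAAAAAAAAAAAAAAAAAAAAAAAAAAAAAAAAAAAAAAAAAAAAAAAAAAAAAAAAAAAAAAAAAAAAAAAAAAAAAAAAAAAAAAAAAAAAAAAAA///+AAAAAAAAAAAAf//+AAAAAAAAAAAAH//8AAAAAAAAAAAAD//8AAAAAAAAAAAAB//8AAAAAAAAAAAAAf/4AAAAAAAAAAAAAP/wAAAAAAAAAAAAAB/gAAAAAAAAAAAAAAMAAAAAAAAAAAAAAAAAAAAAAAAAAAAAAAAAAAAAAAAAAAAAAAAAAAAAAAAAAAAAAAAAAAAAAAAAAAAAAAAAAAAAAAAAAAAAAAAAAAAAAAAAAAAAAAAAAAAAAAAAAAAAAAAAAAAAAAAAAAAAAAAAAAAAAAAAAAAAAAAAAAAAAAAAAAAAAAAAAAAAAAAAAAAAAAAAAAAAAAAAAAAAAAAAAAAAAAAAAAAAAAAAAAAAAAAAAAAAAAAAAAAAAAAAAAAAAAAAAAAAAAAAAAAAAAAAAAAAAAAAAAAAAAAAAAAAAAAAAAAAAAAAAAAAAAAAAAAAAAAAAAAAAAAAAAAAAAAAAAAAAAAAAAAAAAAAAAAAAAAAAAAAAAAAAAAAAAAAAAAAAAAAAAAAAAAAAAAAAAAAAAAAAAAAAAAAAAAAAAAAAAAAAAAAAAAAAAAAAAAAAAAAAAAAAAAAAAAAAAAAAAAAAAAAAAAAAAAAAAAAAAAAAAAAAAAAAAAAAAAAAAAAAAAAAAAAAAAAAAAAAAAAAAAAAAAAAAAAAAAAAAAAAAAAAAAAAAAAAAAAAAAAAAAAAAAAAAAAAAAAAAAAAAAAAAAAAAAAAAAAAAAAAAAAAAAAAAAAAAAAAAAAAAAAAAAAAAAAAAAAAAAAAAAAAAAAAAAAAAAAAAAAAAAAAAAAAAAAAAAAAAAAAAAAAAAAAAAAAAAAAAAAAAAAAAAAAAAAAAAAAAAAAAAAAAAAAAAAAAAAAAAAAAAAAAAAAAAAAAAAAAAAAAAAAAAAAAAAAAAAAAAAAAAAAAAAAAAAAAAAAAAAAAAAAAAAAAAAAAAAAAAAAAAAAAAAAAAAAAAAAAAAAAAAAAAAAAAAAAAAAAAAAAAAAAAAAAAAAAAAAAAAAAAAAAAAAAAAAAAAAAAAAAAAAAAAAAAAAAAAAAAAAAAAAAAAAAAAAAAAAAAAAAAAAAAAAAAAAAAAAAAAAAAAAAAAAAAAAAAAAAAAAAAAAAAAAAAAAAAAAAAAAAAAAAAAAAAAAAAAAAAAAAAAAAAAAAAAAAAAAAAAAAAAAAAAAAAAAAAAAAAA="/>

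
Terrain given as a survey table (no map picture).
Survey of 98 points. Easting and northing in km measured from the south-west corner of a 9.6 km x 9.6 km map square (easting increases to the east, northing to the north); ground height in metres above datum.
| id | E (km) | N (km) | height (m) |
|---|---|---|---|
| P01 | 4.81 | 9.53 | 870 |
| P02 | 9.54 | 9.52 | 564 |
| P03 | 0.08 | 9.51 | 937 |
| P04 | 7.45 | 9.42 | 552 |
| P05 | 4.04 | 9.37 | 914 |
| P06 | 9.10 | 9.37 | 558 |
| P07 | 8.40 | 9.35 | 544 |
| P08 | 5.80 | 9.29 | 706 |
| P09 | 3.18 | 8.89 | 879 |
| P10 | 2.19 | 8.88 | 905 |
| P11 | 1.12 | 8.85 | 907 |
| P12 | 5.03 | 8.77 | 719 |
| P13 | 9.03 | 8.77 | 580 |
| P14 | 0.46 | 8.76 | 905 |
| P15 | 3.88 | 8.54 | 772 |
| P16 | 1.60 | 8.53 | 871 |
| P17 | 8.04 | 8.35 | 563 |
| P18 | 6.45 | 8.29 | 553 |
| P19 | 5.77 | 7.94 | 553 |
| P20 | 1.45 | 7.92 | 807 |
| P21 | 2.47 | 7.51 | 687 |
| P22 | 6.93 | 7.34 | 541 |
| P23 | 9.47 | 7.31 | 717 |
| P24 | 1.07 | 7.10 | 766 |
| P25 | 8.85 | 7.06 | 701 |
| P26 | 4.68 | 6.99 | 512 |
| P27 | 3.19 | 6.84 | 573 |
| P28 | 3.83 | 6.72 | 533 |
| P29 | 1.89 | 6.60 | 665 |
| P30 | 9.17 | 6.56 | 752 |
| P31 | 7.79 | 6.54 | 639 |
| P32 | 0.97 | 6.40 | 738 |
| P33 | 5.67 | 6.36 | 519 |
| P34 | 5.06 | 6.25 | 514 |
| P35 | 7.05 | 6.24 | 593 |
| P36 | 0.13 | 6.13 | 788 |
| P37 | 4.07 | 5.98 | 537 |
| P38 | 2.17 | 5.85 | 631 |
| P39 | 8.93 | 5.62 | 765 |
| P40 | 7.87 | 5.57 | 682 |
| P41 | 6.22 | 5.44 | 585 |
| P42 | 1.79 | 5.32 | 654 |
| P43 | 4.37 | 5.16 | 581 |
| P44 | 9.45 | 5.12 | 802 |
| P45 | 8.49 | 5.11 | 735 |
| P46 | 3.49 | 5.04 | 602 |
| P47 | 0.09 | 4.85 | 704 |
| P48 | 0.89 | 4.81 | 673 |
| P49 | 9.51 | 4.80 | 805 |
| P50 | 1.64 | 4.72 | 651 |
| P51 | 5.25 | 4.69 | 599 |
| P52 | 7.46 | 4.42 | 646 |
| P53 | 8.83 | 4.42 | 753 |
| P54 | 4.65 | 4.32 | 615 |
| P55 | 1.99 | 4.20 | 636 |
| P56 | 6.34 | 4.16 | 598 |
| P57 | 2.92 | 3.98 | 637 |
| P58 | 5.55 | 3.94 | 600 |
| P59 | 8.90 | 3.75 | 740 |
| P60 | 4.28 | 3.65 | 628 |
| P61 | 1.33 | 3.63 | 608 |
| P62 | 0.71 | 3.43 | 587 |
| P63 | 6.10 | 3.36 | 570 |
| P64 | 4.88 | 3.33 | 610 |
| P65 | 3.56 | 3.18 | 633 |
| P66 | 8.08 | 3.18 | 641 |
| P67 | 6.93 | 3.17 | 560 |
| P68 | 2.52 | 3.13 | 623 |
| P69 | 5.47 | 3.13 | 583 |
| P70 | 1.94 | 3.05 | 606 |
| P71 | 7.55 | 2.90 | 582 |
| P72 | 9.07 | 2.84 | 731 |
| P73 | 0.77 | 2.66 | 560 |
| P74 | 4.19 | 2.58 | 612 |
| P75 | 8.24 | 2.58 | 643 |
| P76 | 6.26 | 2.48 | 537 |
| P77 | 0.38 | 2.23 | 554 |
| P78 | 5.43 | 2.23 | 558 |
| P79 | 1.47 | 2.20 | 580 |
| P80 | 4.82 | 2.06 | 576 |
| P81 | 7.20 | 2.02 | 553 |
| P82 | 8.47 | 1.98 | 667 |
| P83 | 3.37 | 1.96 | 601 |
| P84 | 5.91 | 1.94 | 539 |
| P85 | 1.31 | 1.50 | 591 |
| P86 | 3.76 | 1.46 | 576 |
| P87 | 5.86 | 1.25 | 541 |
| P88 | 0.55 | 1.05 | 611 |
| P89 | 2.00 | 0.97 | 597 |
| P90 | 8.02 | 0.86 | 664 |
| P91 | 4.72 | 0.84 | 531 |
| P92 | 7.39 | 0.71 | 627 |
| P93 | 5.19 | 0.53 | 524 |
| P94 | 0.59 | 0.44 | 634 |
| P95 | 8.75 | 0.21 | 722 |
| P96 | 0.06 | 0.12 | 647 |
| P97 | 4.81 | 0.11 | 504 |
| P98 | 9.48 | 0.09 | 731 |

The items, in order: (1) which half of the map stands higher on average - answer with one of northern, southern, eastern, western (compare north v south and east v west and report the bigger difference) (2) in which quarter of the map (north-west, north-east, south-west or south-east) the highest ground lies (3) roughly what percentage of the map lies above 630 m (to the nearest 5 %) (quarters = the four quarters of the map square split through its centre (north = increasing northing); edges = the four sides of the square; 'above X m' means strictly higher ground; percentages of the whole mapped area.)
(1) The northern half stands higher on average than the southern half.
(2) The highest ground is in the north-west quarter.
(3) Ground above 630 m makes up about 40 % of the sheet.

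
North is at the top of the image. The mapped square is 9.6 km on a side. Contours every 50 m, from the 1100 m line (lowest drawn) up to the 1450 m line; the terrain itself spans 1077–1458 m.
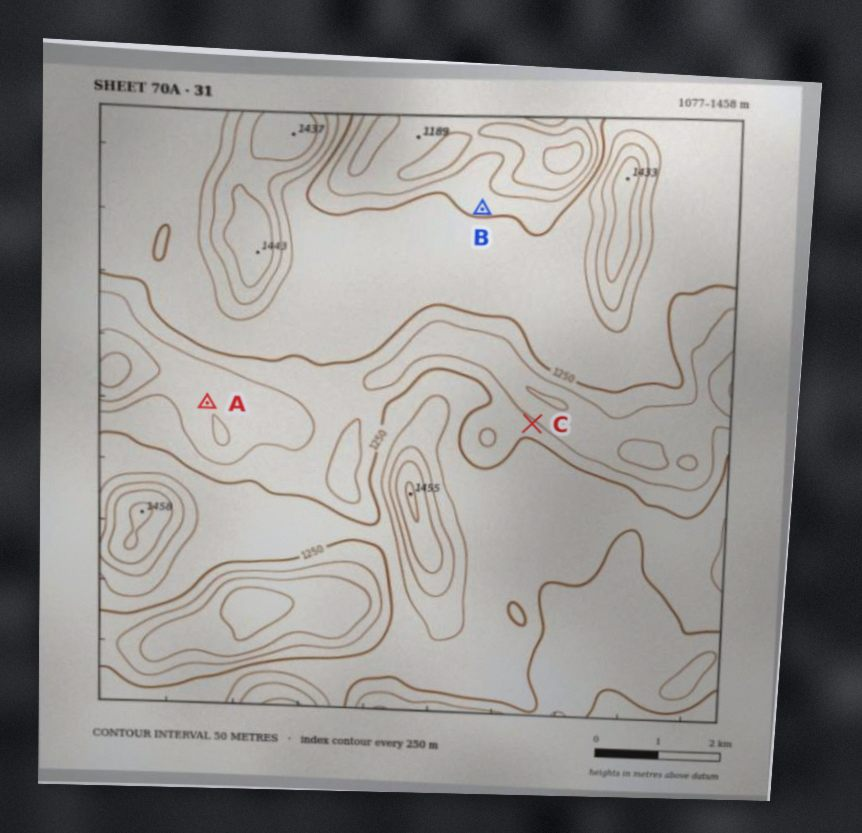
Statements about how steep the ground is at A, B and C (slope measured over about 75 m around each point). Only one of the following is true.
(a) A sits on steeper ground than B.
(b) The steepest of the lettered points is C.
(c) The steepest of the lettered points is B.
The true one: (b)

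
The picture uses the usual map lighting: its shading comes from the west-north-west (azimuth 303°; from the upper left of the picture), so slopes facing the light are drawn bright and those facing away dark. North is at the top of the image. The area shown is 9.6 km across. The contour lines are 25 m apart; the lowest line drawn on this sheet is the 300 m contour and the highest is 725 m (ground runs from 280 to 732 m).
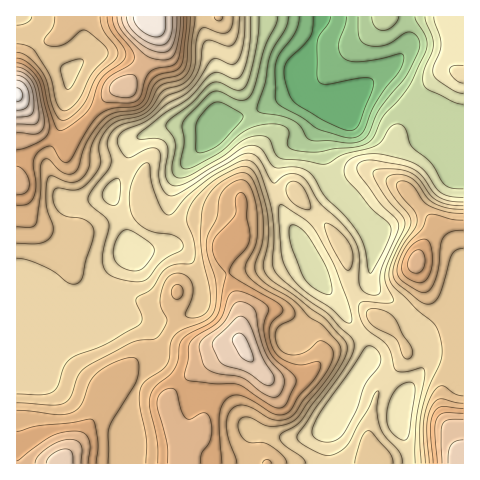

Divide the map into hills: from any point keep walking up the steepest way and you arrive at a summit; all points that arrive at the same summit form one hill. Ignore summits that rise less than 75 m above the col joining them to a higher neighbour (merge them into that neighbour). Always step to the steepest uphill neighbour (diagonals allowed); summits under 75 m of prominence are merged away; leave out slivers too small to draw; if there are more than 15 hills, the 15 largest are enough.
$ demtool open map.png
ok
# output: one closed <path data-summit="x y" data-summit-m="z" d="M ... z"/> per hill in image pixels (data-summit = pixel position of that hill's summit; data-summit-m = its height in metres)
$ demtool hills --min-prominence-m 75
<path data-summit="17 95" data-summit-m="732" d="M82 16l-66 1 0 290 24 8 16 2 34 0 8-2 7-31 10-17 17-17 7 2 18-4 10-7 2-14 0-26 5-19 8-14 22-23 12-18-47-1-38 14-12-3-14-9-24-21-14-16 4-21 14-14z"/><path data-summit="243 346" data-summit-m="679" d="M300 87l-3 5-26 10-21 12-32 9-9 16-27 29-8 14-5 19 0 26-2 14-10 7-18 4-7-2-17 17-10 17-6 30 26 3 15 5 13 12 4 15 0 8-17 25-7 17-6 32 0 33 202-1 0-36 25-46 14-19 2-9-6-14-46-61-42-83-1-24 8-19 9-8 14-7 8-7 13-21 11-1-12-2-15-6-8-6z"/><path data-summit="416 262" data-summit-m="614" d="M381 79l-9 1-28 28-9 1-4 4-9 20 0 14 6 28 4 12 43 47 0 14-5 26 2 12 6 6 18 11 14 16 12 17 5 1 32-11 5-5 0-190-15-4-19-15-25-13z"/><path data-summit="61 463" data-summit-m="666" d="M22 308l-6 0 0 155 110 1 2-5-1-28 6-32 7-17 17-25 0-8-4-15-9-10-13-6-27-3-14 2-34 0-21-3z"/><path data-summit="147 17" data-summit-m="714" d="M202 16l-119 0 2 40-15 17-3 15 1 7 43 38 16 7 42-14 32 2 14-1 4-5-2-17 0-31-3-15-10-27z"/><path data-summit="463 463" data-summit-m="674" d="M370 280l-3 4-17 8-17 5 18 26 13 16 6 14-3 10 16 9 20 21-3 32 7 20 2 18 54 1 1-142-2 0-3 4-36 11-17-24-10-10-18-11-6-6z"/>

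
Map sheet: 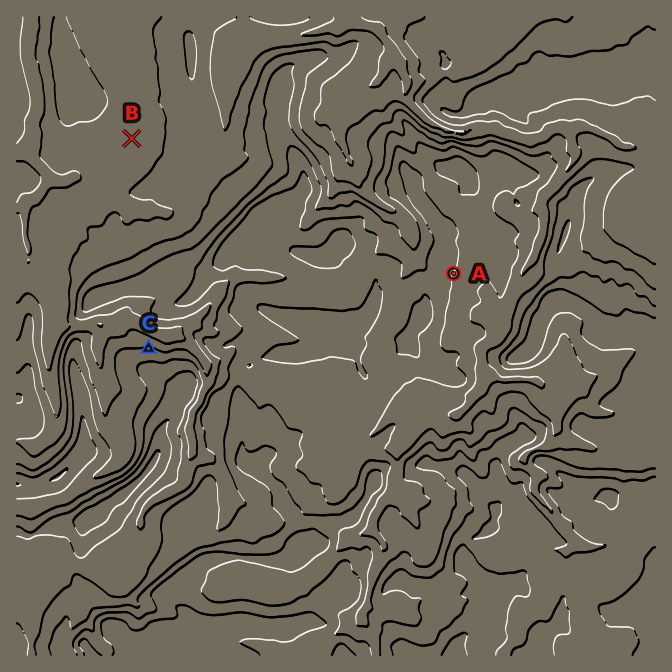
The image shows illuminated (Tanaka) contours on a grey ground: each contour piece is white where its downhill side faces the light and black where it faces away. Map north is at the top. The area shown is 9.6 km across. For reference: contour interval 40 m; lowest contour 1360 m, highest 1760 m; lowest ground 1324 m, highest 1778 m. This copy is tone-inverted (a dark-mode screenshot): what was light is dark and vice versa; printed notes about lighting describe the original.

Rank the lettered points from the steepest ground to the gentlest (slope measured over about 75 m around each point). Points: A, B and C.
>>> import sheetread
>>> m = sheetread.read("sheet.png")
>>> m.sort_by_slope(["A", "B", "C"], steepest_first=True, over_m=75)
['C', 'A', 'B']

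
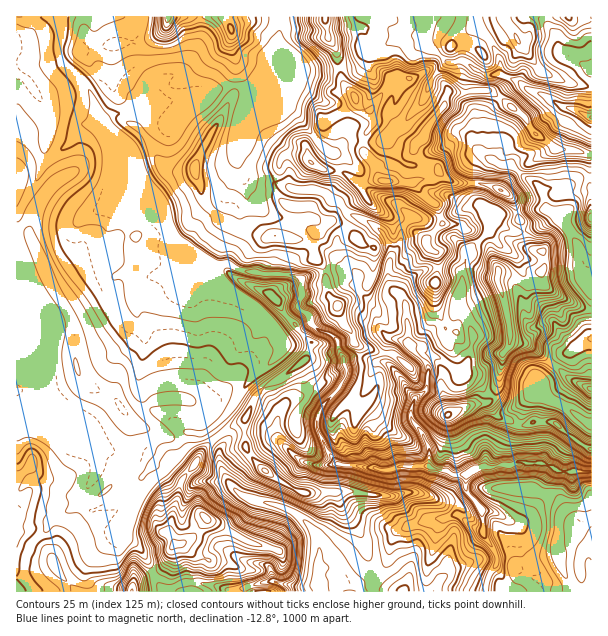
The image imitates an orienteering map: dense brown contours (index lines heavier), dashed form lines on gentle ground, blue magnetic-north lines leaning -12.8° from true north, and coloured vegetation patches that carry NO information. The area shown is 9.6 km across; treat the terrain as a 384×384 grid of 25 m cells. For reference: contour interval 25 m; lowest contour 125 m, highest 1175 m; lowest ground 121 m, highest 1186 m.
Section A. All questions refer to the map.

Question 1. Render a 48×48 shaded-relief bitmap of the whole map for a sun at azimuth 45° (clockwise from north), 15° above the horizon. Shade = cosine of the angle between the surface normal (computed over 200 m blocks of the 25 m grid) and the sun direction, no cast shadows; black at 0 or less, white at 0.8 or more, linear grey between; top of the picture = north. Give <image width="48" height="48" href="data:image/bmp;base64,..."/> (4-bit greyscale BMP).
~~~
<image width="48" height="48" href="data:image/bmp;base64,Qk32BAAAAAAAAHYAAAAoAAAAMAAAADAAAAABAAQAAAAAAIAEAAATCwAAEwsAABAAAAAAAAAAAAAAABEREQAiIiIAMzMzAERERABVVVUAZmZmAHd3dwCIiIgAmZmZAKqqqgC7u7sAzMzMAN3d3QDu7u4A////AGQiV2ZHyCEyAAAmJ3REM0V4d3dVQ0QyVkMkeHdGtgAQASNRKYVENFZ4dndlQ1QjZUQ2iHdIkAABVlQAa5VDNWZ4doiIM1MlZURXh2ZXIAJGdSAW7aUzNnd4h4rIFFM1ZmVndmZTABZ2Q2rO/qMhN4h5hoyzJlM1ZWZmZmVSAGhTa+/u/UABV3ZndpuDVUIkVHZmZlVTAnZY///coQADVCE0NHqCEjIkVGZmZVVUJHiu/+pRAAEkMiRTSK0gASNGhGZmVVVVRWm+/FAAAoqavN287ukCVmespWZmZVVVVVZ6pAACre7v/+zO7bRYq73tllaHZlVVVVRXgABs7c7aqEVnYAJXeJlAAFeHZVVVVVVqcAXNokkAAAACEAEgAAAAAGh2VVREVVZ4Uii4ELYAAABbAAIgAAAAB2ZVVUREVmZVQ0eEB9EAEjfmAAAAAAADzVVVVERFdmREVEZ0OYECRGqwABEABmadpFVVRERXdVRVVVZkRmIzVXpwBZhUepmnAFVUM0VnZVVVZlZUNFNTRotwJah1apYwAFVUNGZ3ZWZmZmZVQ0VmFpoAQ4YyaXQAFVVURWZ3ZWZmZmZlRFijBpMKQ1MAR0AFiFVURmZ3ZVZmZmZmVFmwBWXLESIAQwBodlVUVmeHVVZmZmZmQW2AKauzADQhEUd1VlVUVnh2VVZmVlZlAtoAm4dAAlYwBql0RVVUV4hmVWZlVmZQDZAFqFZABHUQCJhjQ1VEaIdlVWZVVmQAjAAph3cwBXMACHYjRlVFeHZlVVVVVTADtwB6hoYQBGIAF1MYu1RGiGZVVVVVUwJ6xQOZZnQAF4IARkONyENYhmVVVVVVQ1d2QAJ2RVIAOHIAeGa9lkN5dlVVVVVUIRAAAAZ0FFMAFmQTqUW8hTWIZVVVVVUgABEREkZSFXMAKIQnhDjchEaHZVVVVlIAIiMzRVVDWXESeEJWRHvsUFZ3ZWZlZjACJFVmVUVXhQJFQ2iGQ63YAEVmVVZVVSAjRmZUNFeGECdQBpmEArx0AEVVVVVVVBAjZmUyV3hgAnMAGGUgBslDEVZVVVVVUgEUdmU0dUIABAACVDMAbtczI3ZVVWZVMAImdmQzMAABQiVVRKqb3XESInZVZnZVIENHdlQiEAZlM4hla+y6lBEAAHZWZ3ZUE2VWZlQzIXpTJoZFjLl0MhACNWVVZnZBFWVFZlRENZQjRmVFipdDMQGLvFRWZmUhRlVEZmVVVjFENGVVh3VDIAncqkRWZlIkVVVVZmVVVANTJGVVZVUxAI7JmERWZkE1VVVVVmVVUyQxN2VWVWUQCeyVIEVWZiJFVVVVRVVVVDETiWVWVYZGvsUAAVVmdBNVVUREM0VVVDEXuFR4WLqrtxADVlZnQTRVVERDIjVVVSAYpliqm6llQAJ4h1ZlEkREQzMyEUZVUgAJl3mpl0IVECiXVFZlNFVVMQIyAEZVMABbhVd2UzRlAmh0NGZlNFVVMAMxAGdlIACbdWZlRFZiFYlhFGZlNFVVMAMgA4dlIAGrdmVVVVVBN5gwIw=="/>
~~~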